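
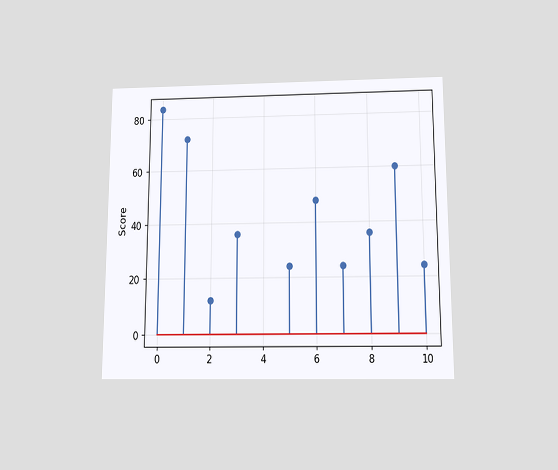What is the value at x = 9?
The chart is viewed slightly from below. The stem at x=9 reaches 60.

60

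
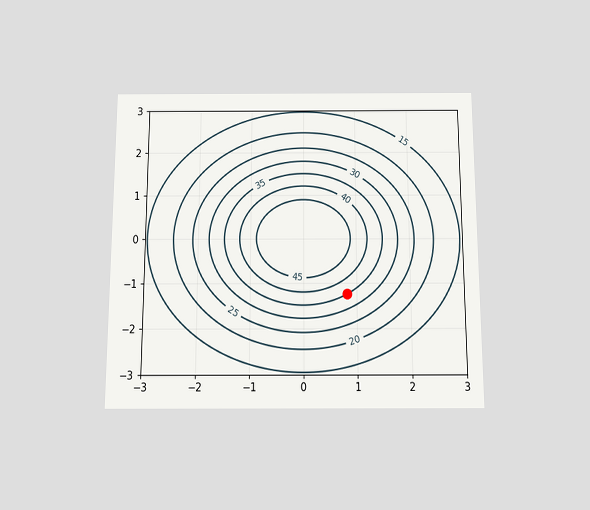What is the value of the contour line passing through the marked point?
35

The chart is viewed slightly from below. The marked point sits on the contour labelled 35.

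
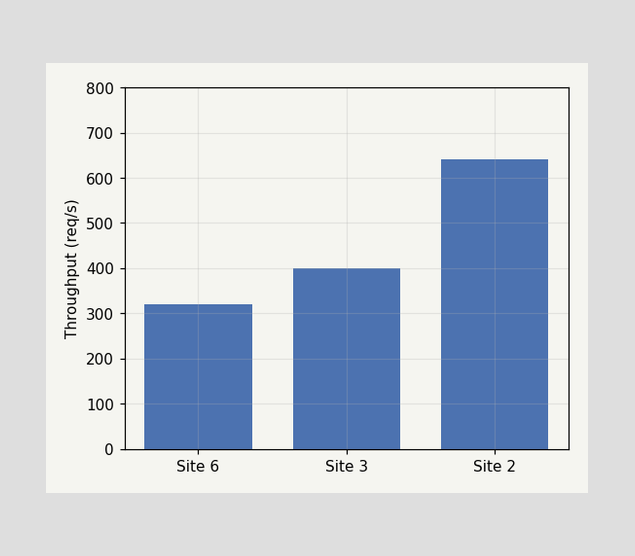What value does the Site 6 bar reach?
Reading along the chart's y-axis, the Site 6 bar reaches 320req/s.

320req/s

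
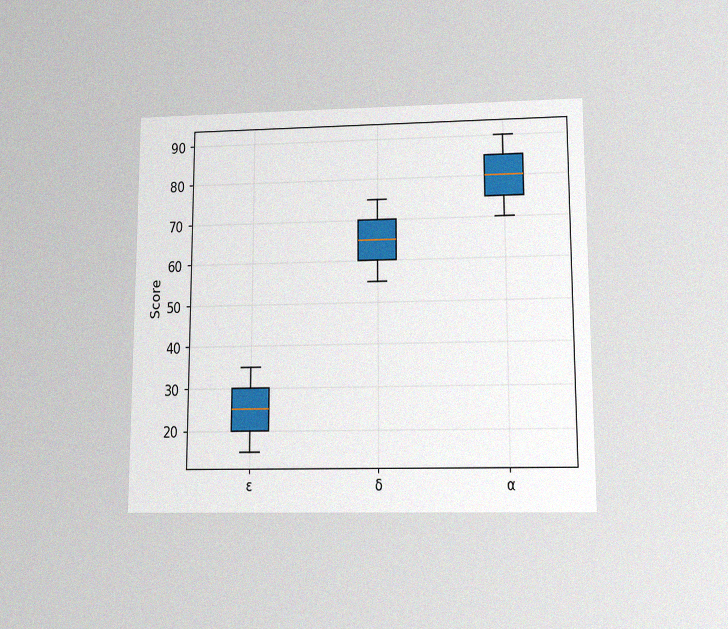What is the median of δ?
65

The chart is viewed slightly from below, with some photo noise. The median line in the δ box sits at 65.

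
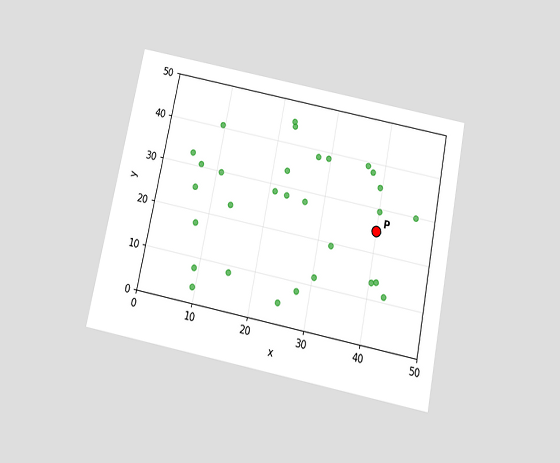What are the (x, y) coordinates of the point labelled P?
The chart is tilted about 11° clockwise and viewed slightly from below. Following the gridlines from P to each axis, P sits at (40, 25).

(40, 25)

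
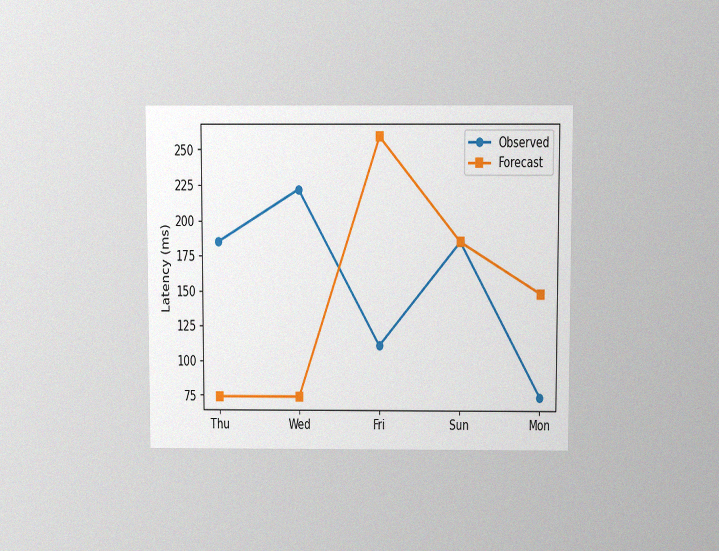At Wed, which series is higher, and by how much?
Observed, by 148ms

The chart is viewed slightly from above, with some photo noise. At Wed, Observed sits above the other line by 148ms.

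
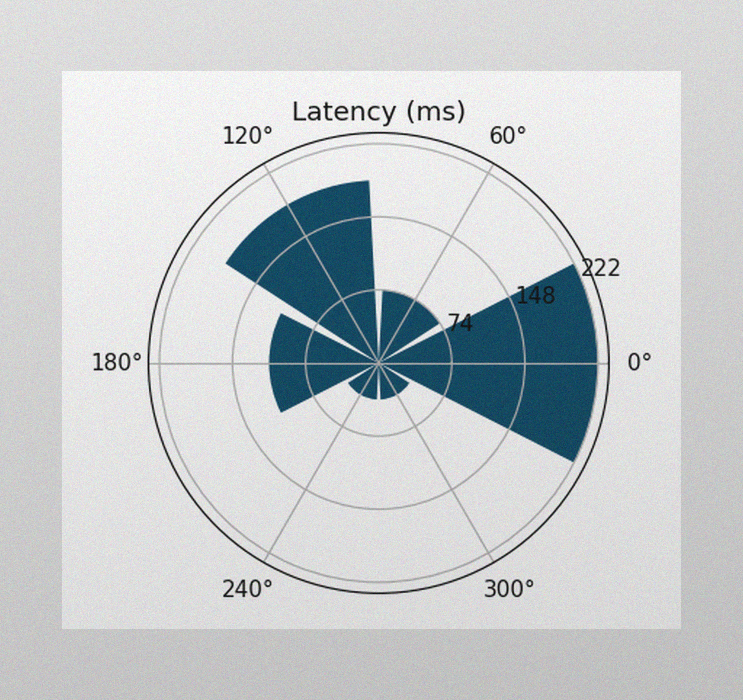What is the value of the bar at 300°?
37ms

The image has some photo noise and uneven lighting. The bar at 300° reaches 37ms on the radial axis.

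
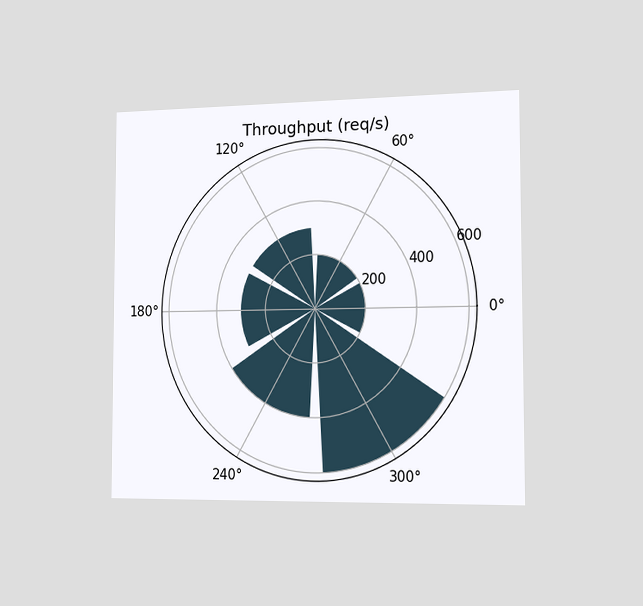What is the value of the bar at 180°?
The chart is viewed slightly from the right. The bar at 180° reaches 300req/s on the radial axis.

300req/s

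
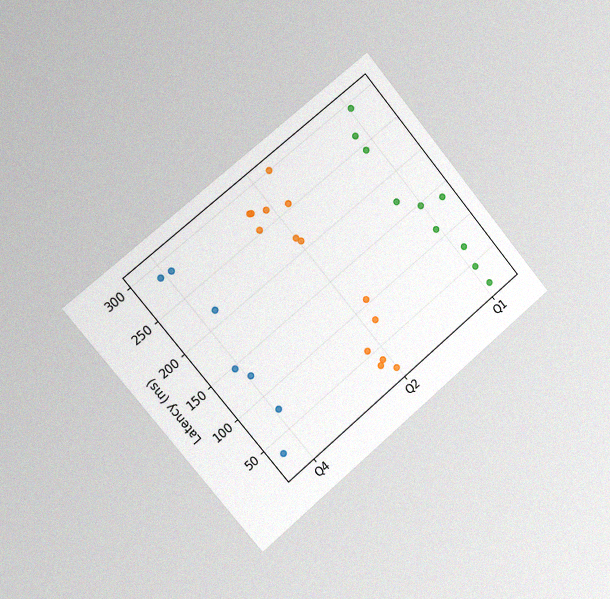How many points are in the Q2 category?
The chart is tilted about 40° counter-clockwise and viewed slightly from the left, with some photo noise. Counting the markers in the Q2 column gives 14.

14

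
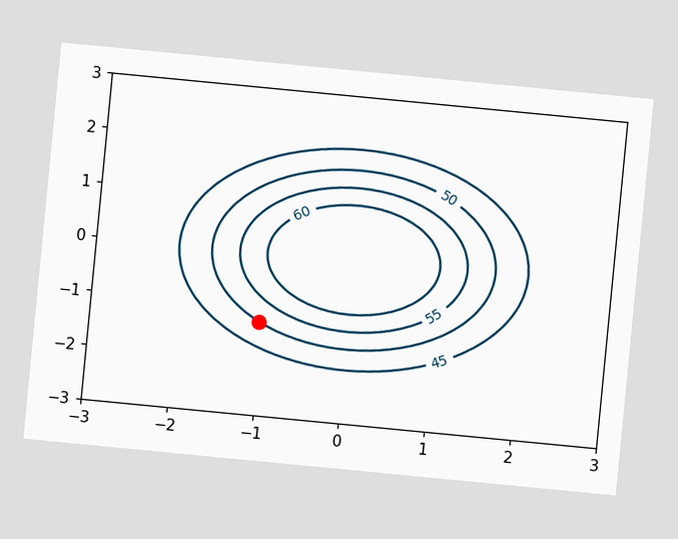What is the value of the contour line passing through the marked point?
The chart is tilted about 5° clockwise. The marked point sits on the contour labelled 50.

50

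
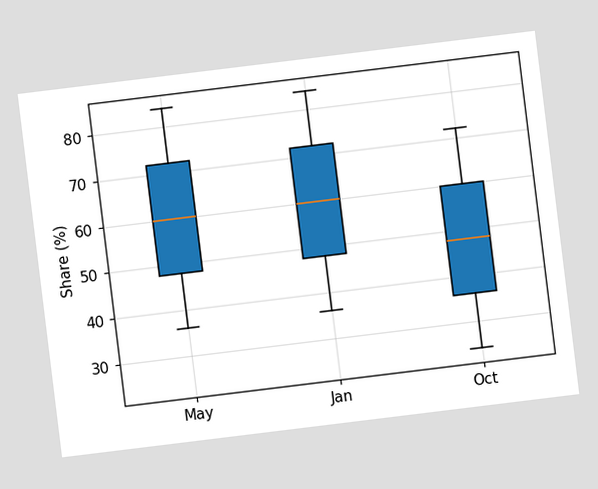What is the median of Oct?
The chart is tilted about 7° counter-clockwise. The median line in the Oct box sits at 48%.

48%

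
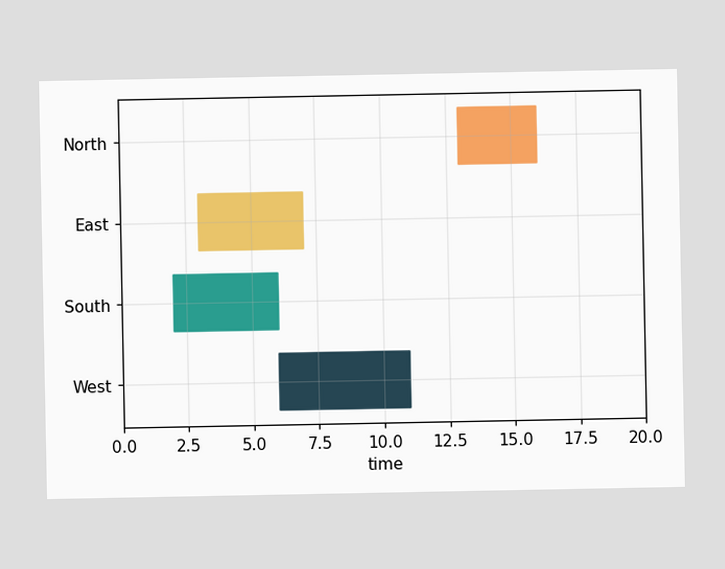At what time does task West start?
The West bar begins at t=6.

6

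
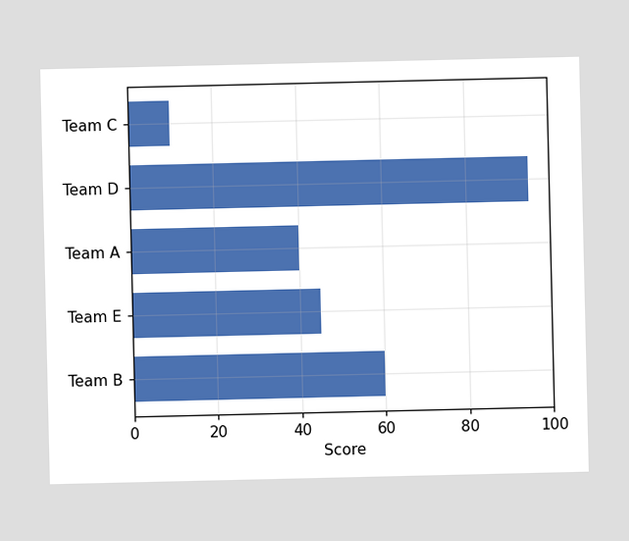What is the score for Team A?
40

Reading along the chart's x-axis, the Team A bar reaches 40.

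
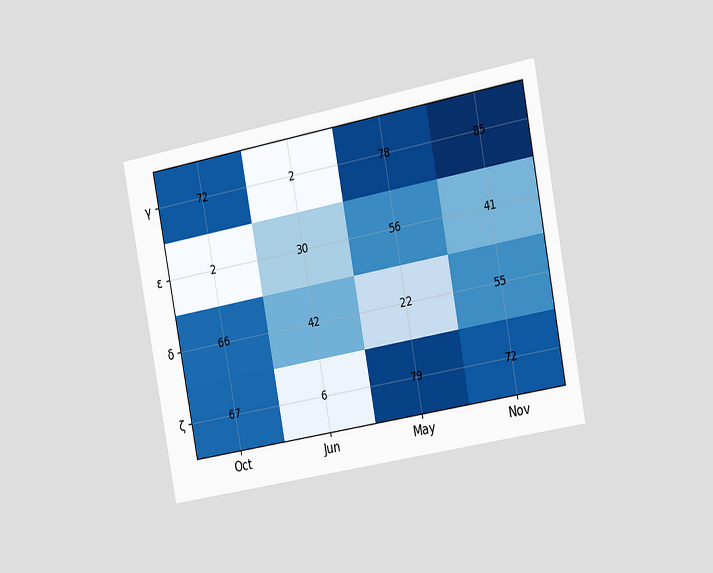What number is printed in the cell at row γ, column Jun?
2

The chart is tilted about 11° counter-clockwise and viewed slightly from the right. The (γ, Jun) cell reads 2.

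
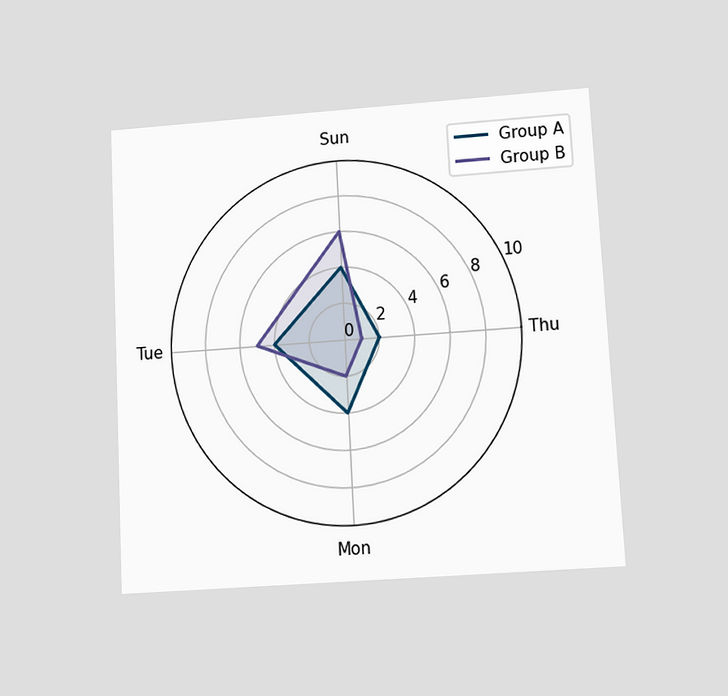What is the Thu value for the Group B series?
The chart is tilted about 3° counter-clockwise and viewed slightly from below. On the Thu axis, Group B reaches 1.

1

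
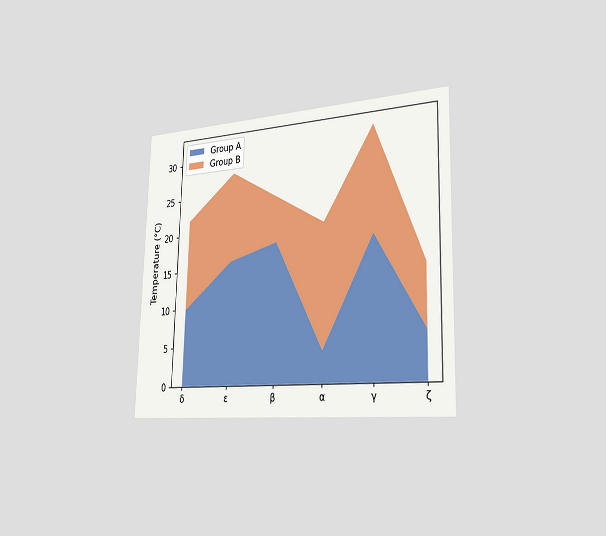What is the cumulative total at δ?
22°C

The chart is viewed slightly from the right. The stacked total at δ reaches 22°C.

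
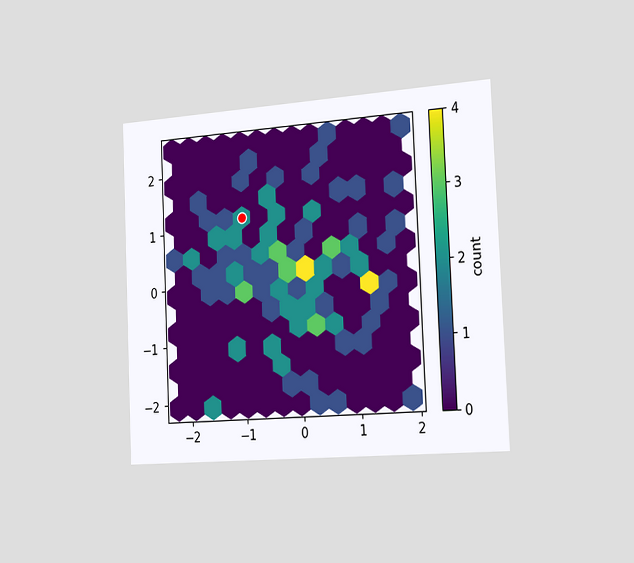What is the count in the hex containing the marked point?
2

The chart is tilted about 3° counter-clockwise and viewed slightly from the right. The marked hex reads 2 on the colorbar.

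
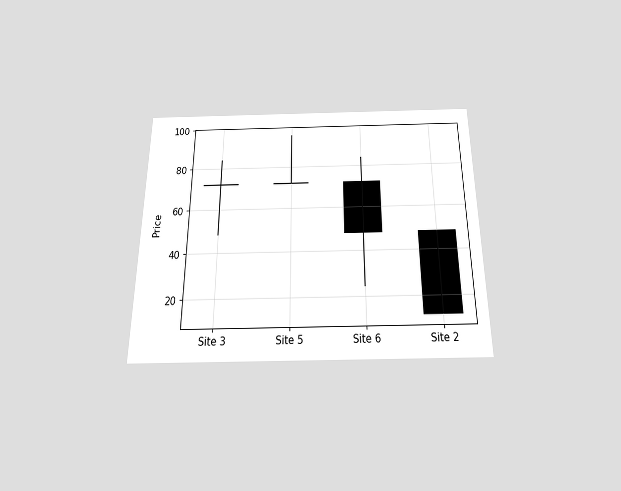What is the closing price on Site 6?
The chart is viewed slightly from below. The Site 6 candle closes at 48.

48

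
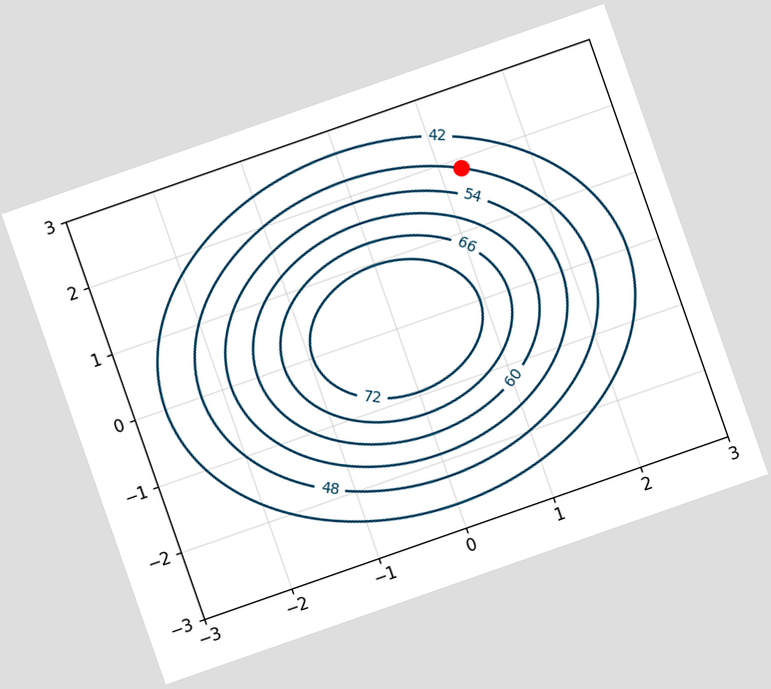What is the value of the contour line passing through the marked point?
The chart is tilted about 19° counter-clockwise. The marked point sits on the contour labelled 48.

48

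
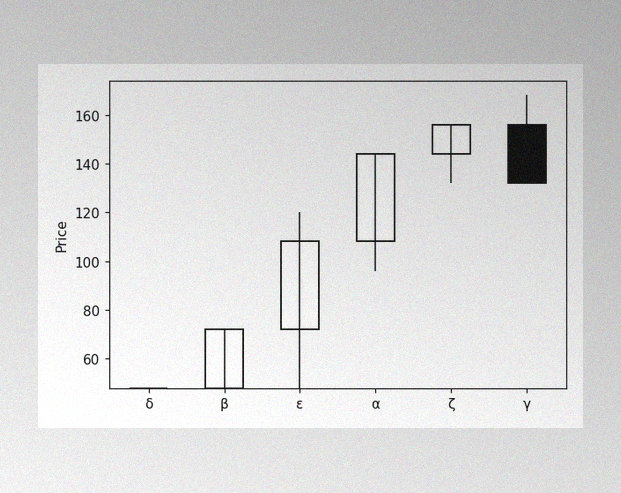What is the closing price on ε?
The image has some photo noise and uneven lighting. The ε candle closes at 108.

108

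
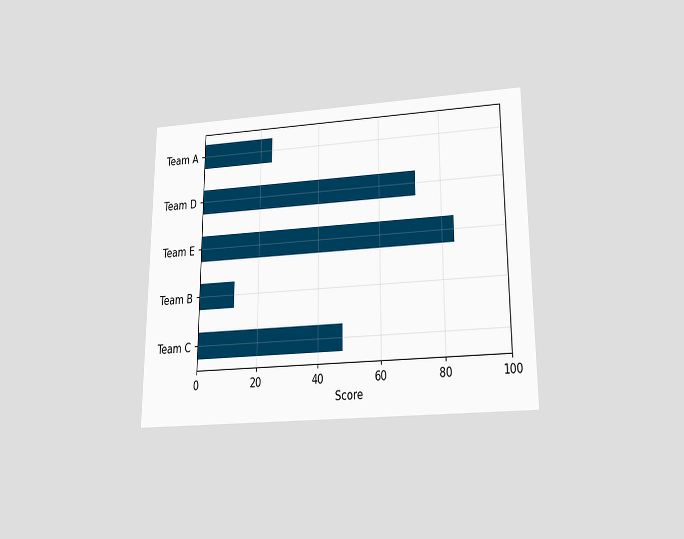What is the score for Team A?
The chart is viewed slightly from below. Reading along the chart's x-axis, the Team A bar reaches 24.

24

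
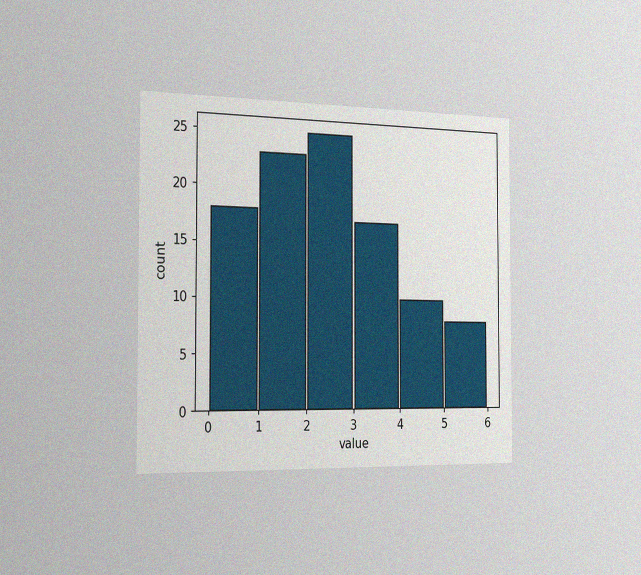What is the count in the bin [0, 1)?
The chart is viewed slightly from the left, with some photo noise. The [0, 1) bin has height 18.

18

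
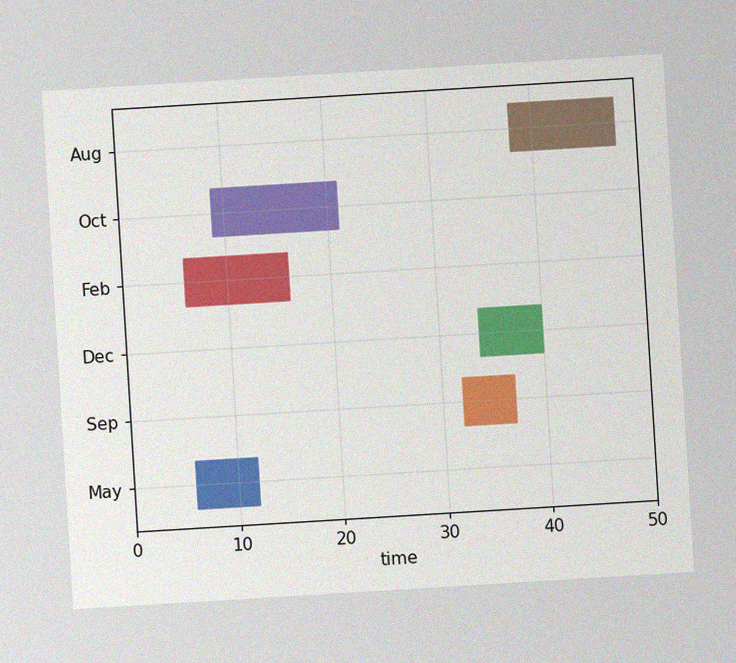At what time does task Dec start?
The chart is tilted about 3° counter-clockwise, with some photo noise. The Dec bar begins at t=34.

34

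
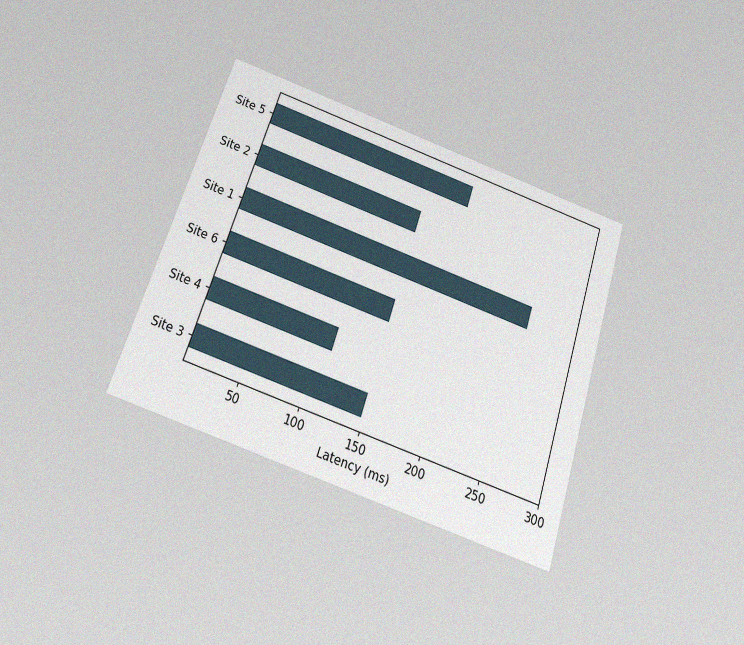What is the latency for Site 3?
The chart is tilted about 18° clockwise and viewed slightly from below, with some photo noise. Reading along the chart's x-axis, the Site 3 bar reaches 148ms.

148ms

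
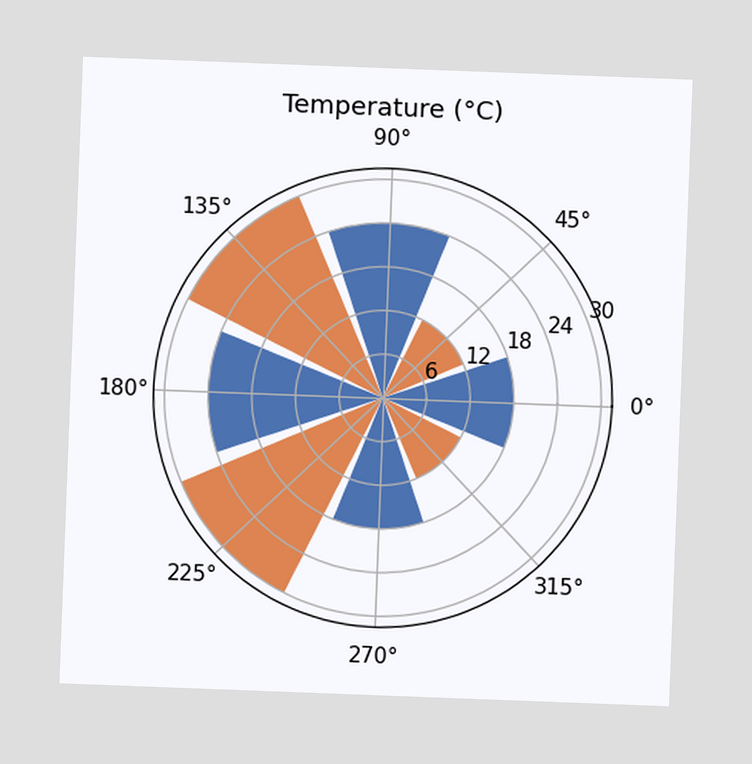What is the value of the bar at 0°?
18°C

The chart is tilted about 2° clockwise. The bar at 0° reaches 18°C on the radial axis.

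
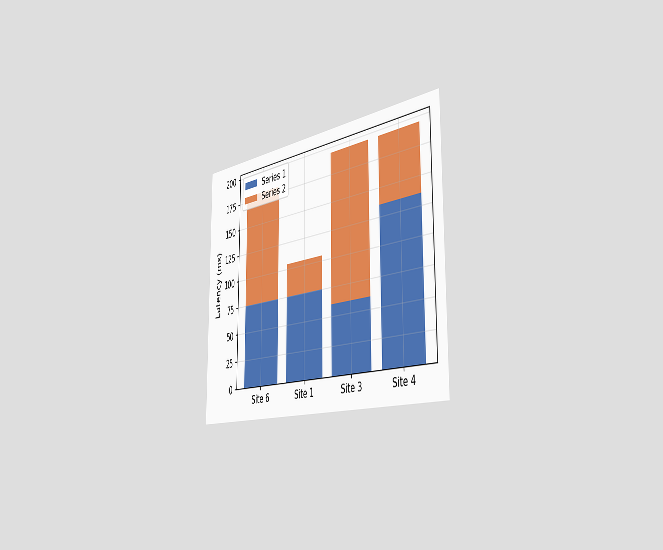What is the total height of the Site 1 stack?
The chart is viewed slightly from the right. The Site 1 stack's top reaches 105ms on the y-axis.

105ms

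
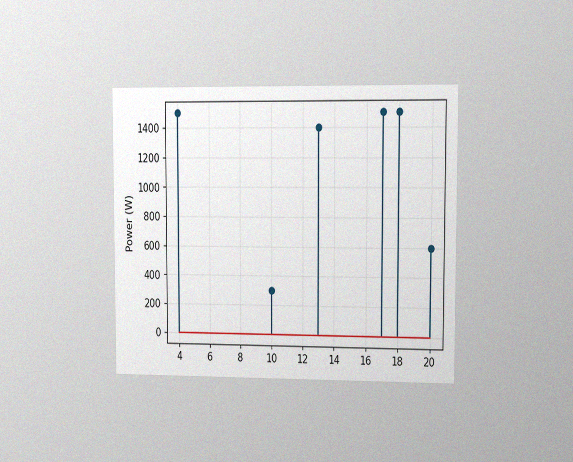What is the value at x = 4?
The chart is viewed slightly from the right, with some photo noise. The stem at x=4 reaches 1500W.

1500W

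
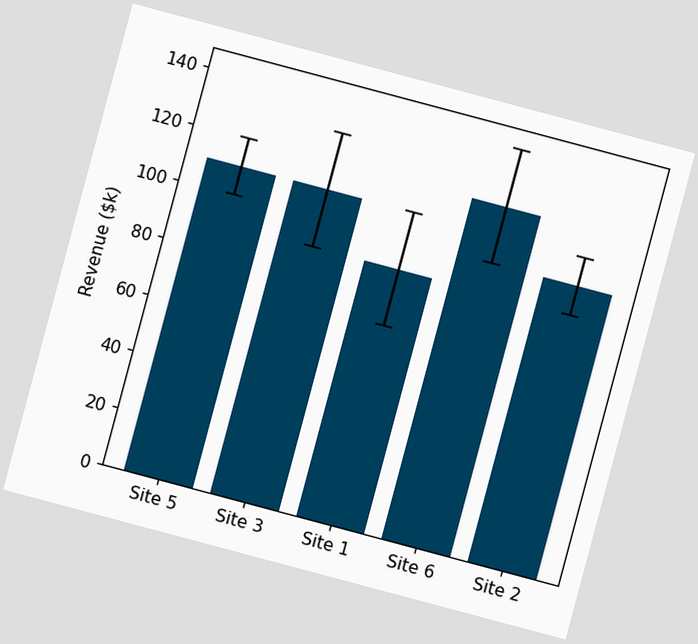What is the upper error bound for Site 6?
$140k

The chart is tilted about 15° clockwise. The Site 6 bar's upper whisker reaches $140k.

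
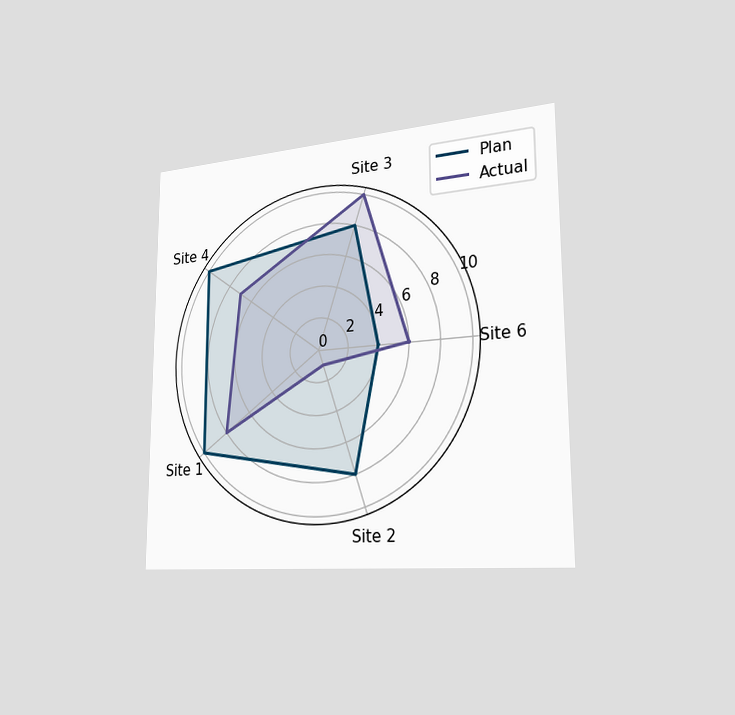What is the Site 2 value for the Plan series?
8

The chart is viewed slightly from the right. On the Site 2 axis, Plan reaches 8.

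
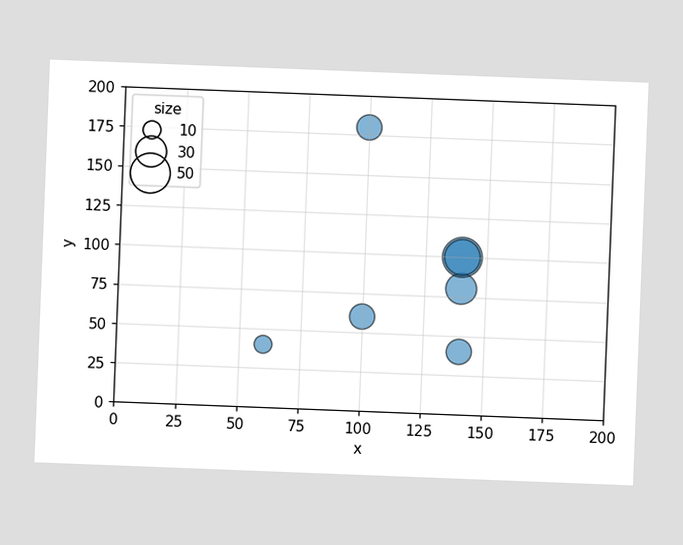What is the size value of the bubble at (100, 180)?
20

The chart is tilted about 2° clockwise. Matching the bubble at (100, 180) against the size legend gives 20.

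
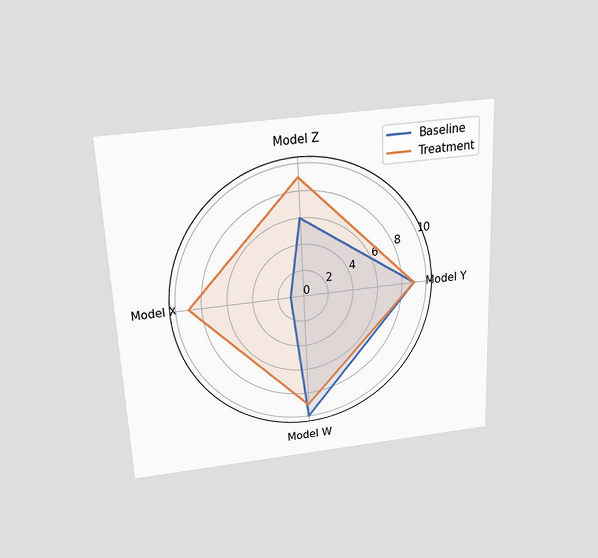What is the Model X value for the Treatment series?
The chart is tilted about 3° counter-clockwise and viewed slightly from above. On the Model X axis, Treatment reaches 9.

9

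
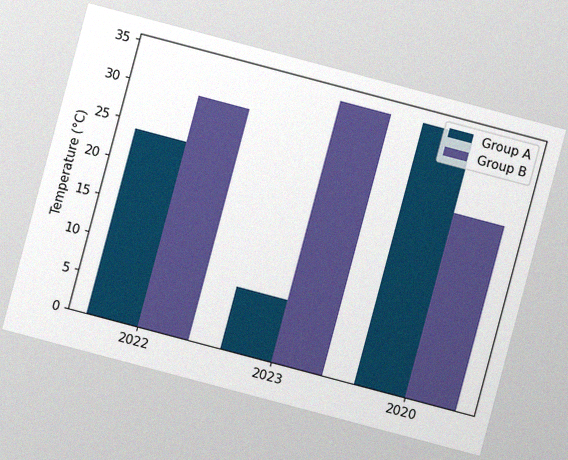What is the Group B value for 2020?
24°C

The chart is tilted about 15° clockwise, with some photo noise. The Group B bar at 2020 reaches 24°C on the y-axis.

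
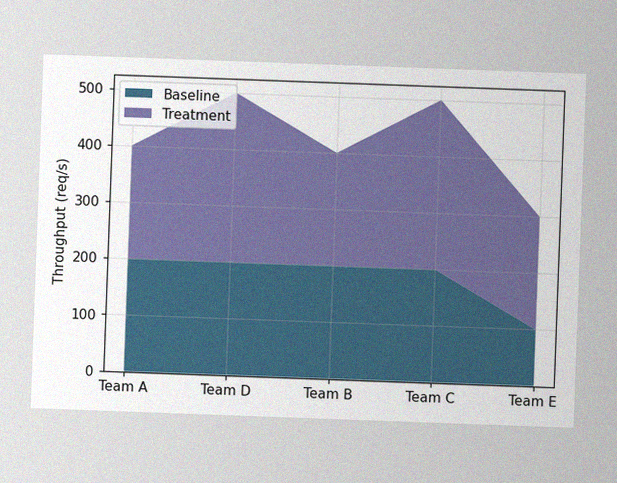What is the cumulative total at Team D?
500req/s

The chart is tilted about 2° clockwise, with some photo noise. The stacked total at Team D reaches 500req/s.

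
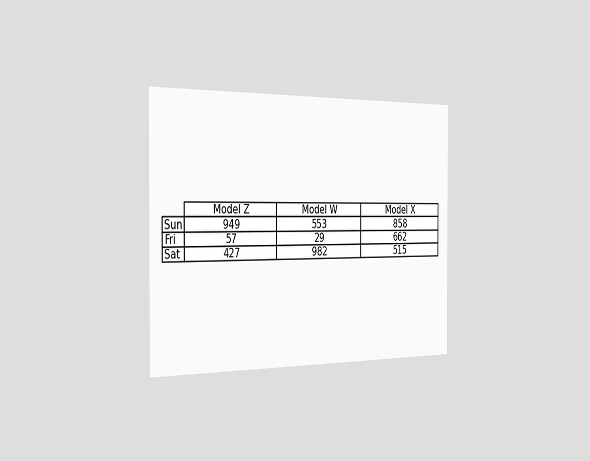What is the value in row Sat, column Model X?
The chart is viewed slightly from the left. The (Sat, Model X) cell reads 515.

515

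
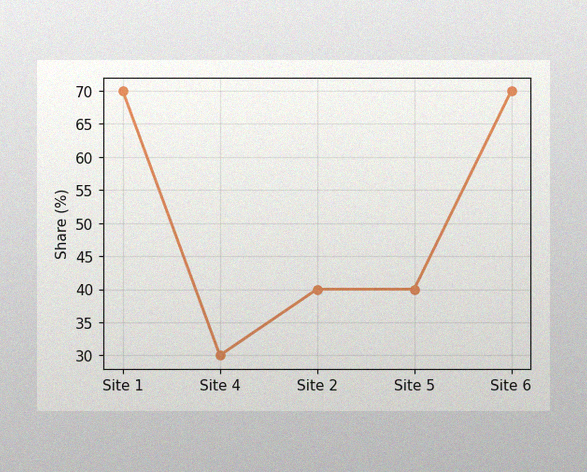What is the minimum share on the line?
The image has some photo noise and uneven lighting. The lowest point is at Site 4, and reading across to the y-axis gives 30%.

30%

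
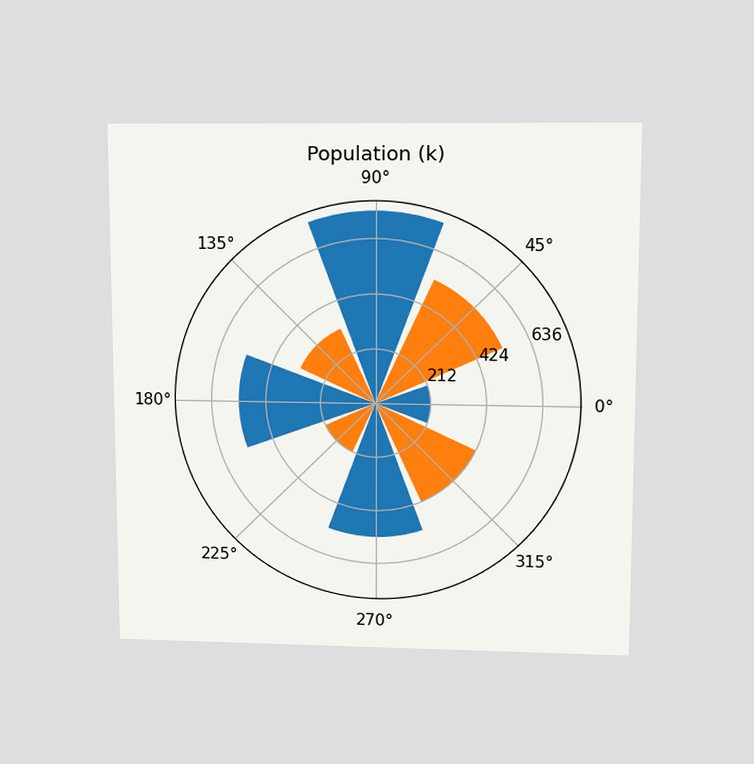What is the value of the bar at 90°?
The chart is viewed slightly from above. The bar at 90° reaches 742k on the radial axis.

742k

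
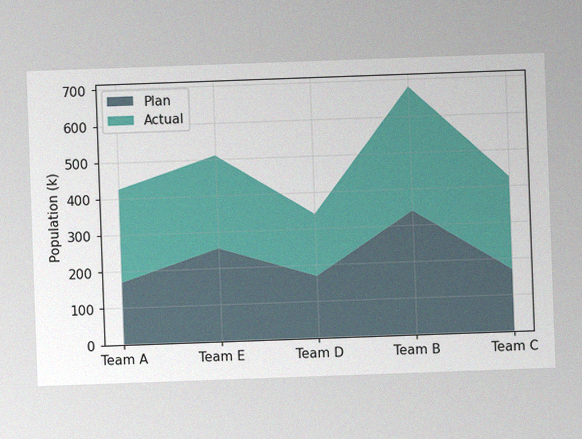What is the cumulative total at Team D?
The chart is tilted about 2° counter-clockwise, with some photo noise. The stacked total at Team D reaches 340k.

340k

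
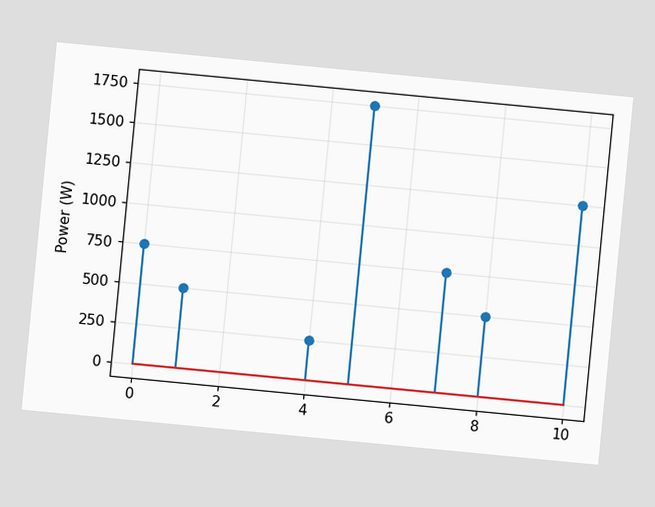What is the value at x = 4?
The chart is tilted about 5° clockwise. The stem at x=4 reaches 250W.

250W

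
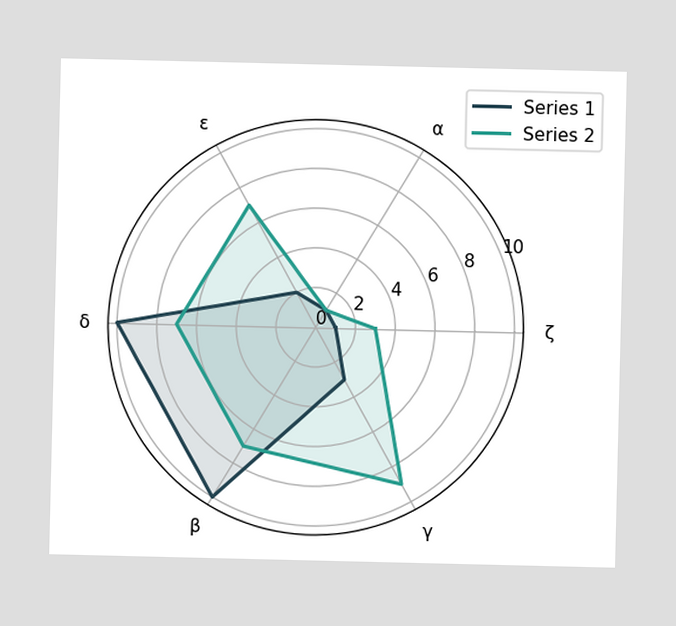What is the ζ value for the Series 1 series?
1

On the ζ axis, Series 1 reaches 1.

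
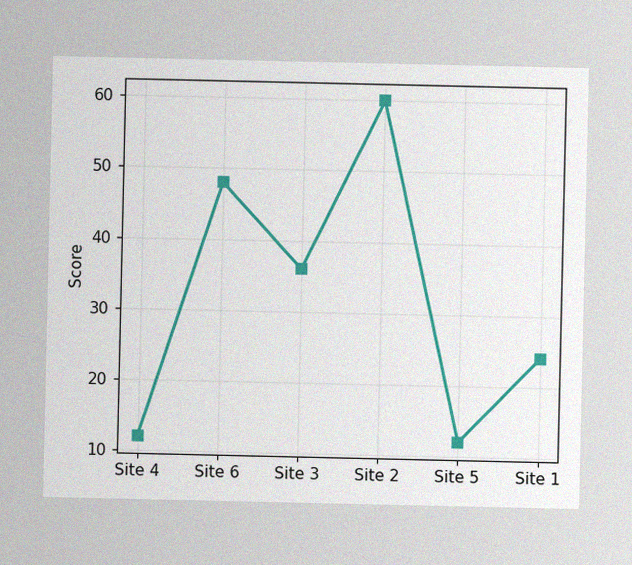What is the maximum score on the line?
The image has some photo noise and uneven lighting. The highest point is at Site 2, and reading across to the y-axis gives 60.

60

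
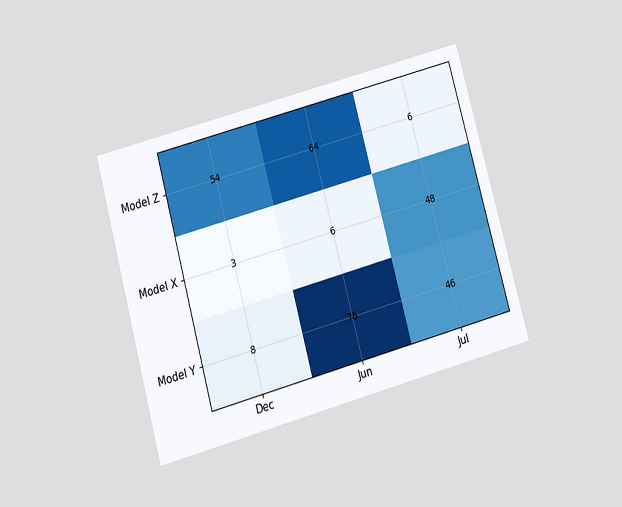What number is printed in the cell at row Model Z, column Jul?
6

The chart is tilted about 15° counter-clockwise and viewed slightly from below. The (Model Z, Jul) cell reads 6.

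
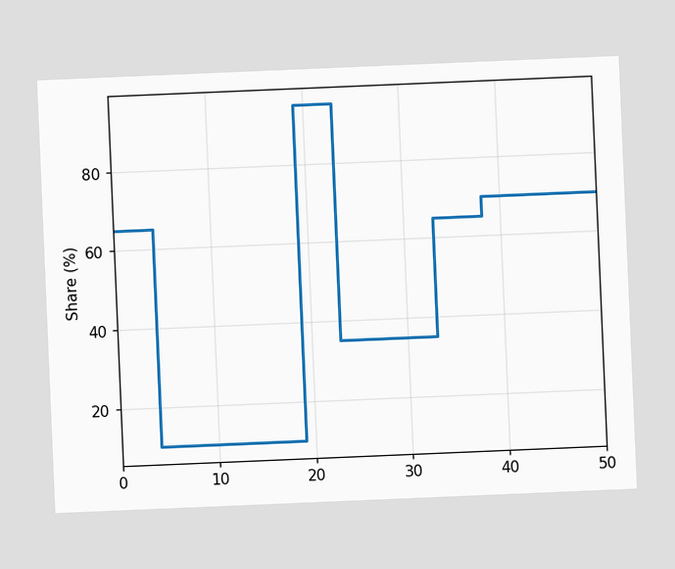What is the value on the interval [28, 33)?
The chart is tilted about 2° counter-clockwise. On [28, 33) the step sits at 35%.

35%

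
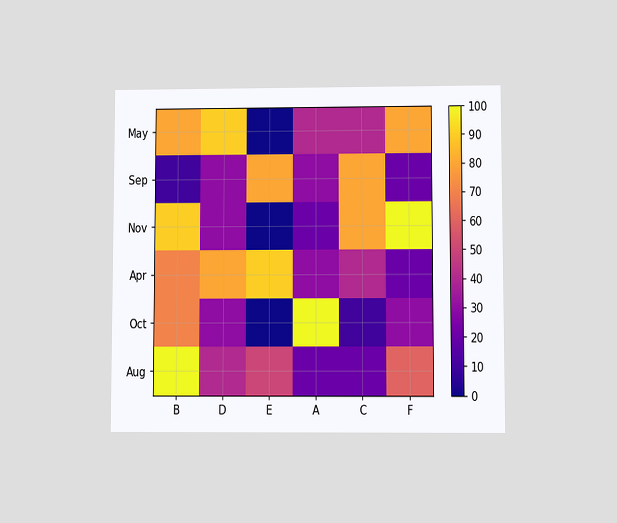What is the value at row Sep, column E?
The chart is viewed at a slight angle. Matching cell (Sep, E) against the colorbar gives 80.

80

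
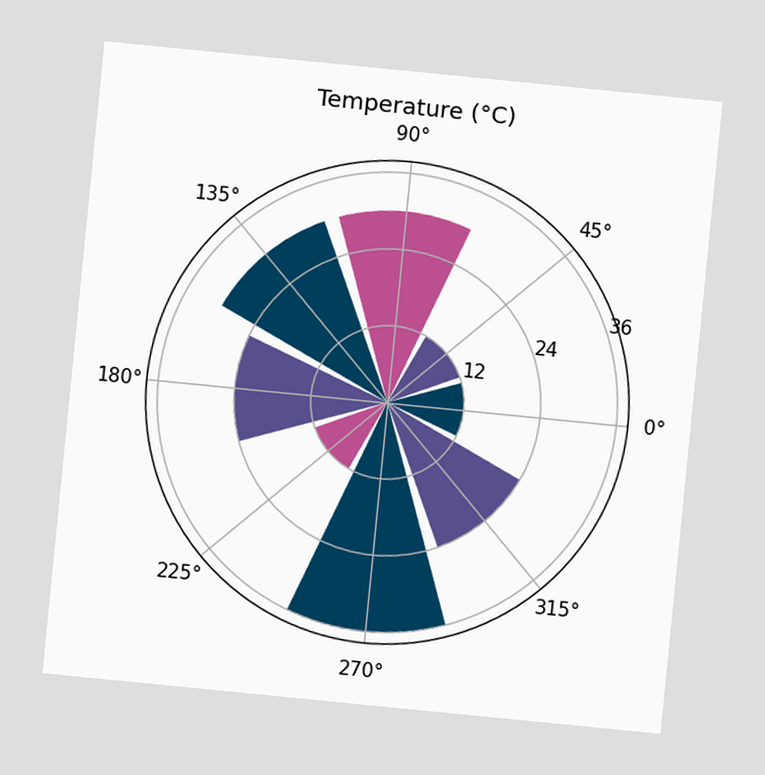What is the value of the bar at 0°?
The chart is tilted about 6° clockwise. The bar at 0° reaches 12°C on the radial axis.

12°C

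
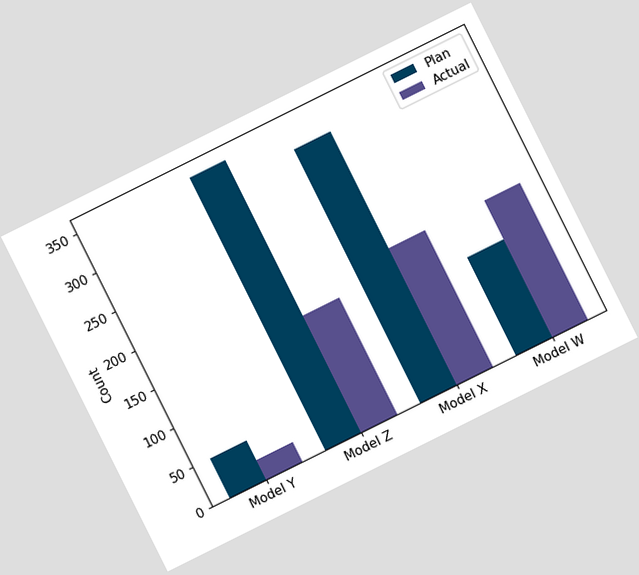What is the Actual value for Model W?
175

The chart is tilted about 26° counter-clockwise. The Actual bar at Model W reaches 175 on the y-axis.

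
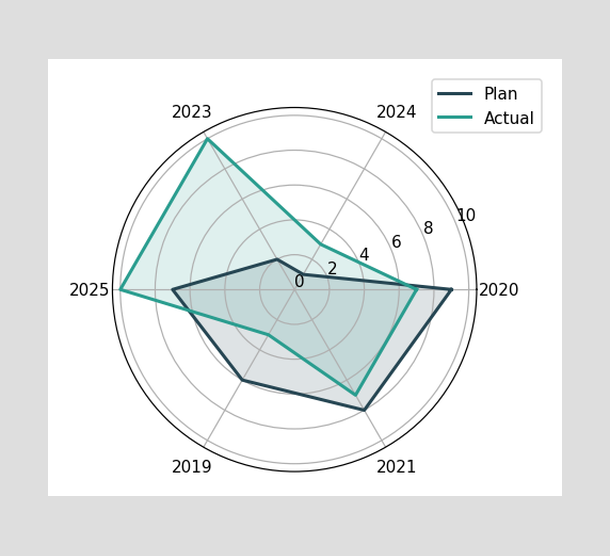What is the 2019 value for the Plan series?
On the 2019 axis, Plan reaches 6.

6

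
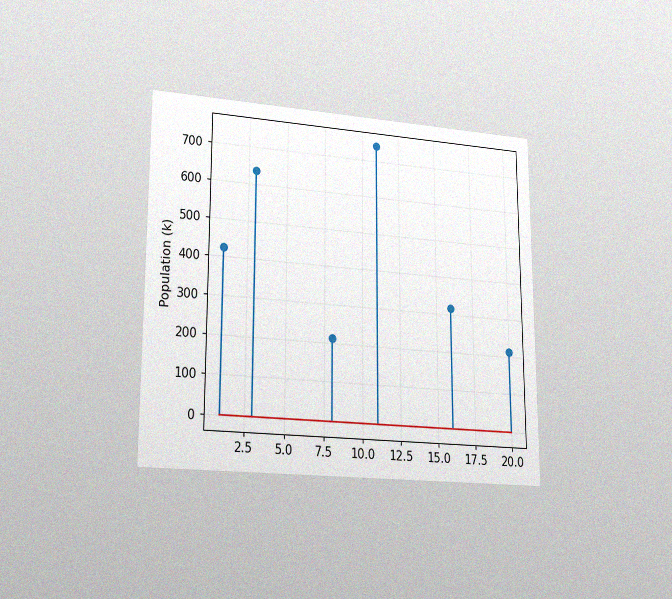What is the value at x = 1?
The chart is viewed at a slight angle, with some photo noise. The stem at x=1 reaches 424k.

424k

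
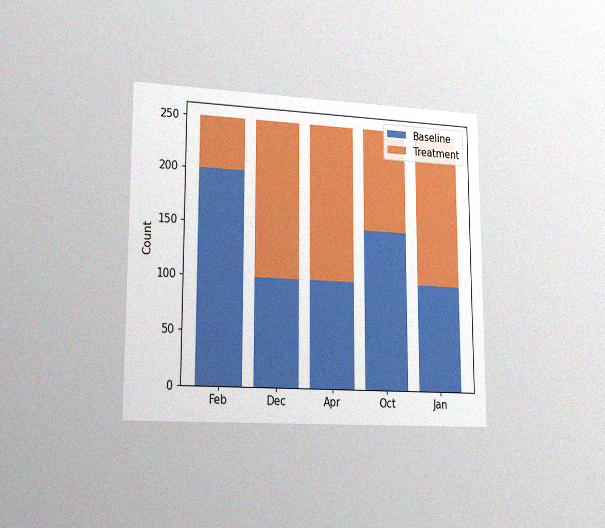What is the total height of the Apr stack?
The chart is viewed slightly from the left, with some photo noise. The Apr stack's top reaches 250 on the y-axis.

250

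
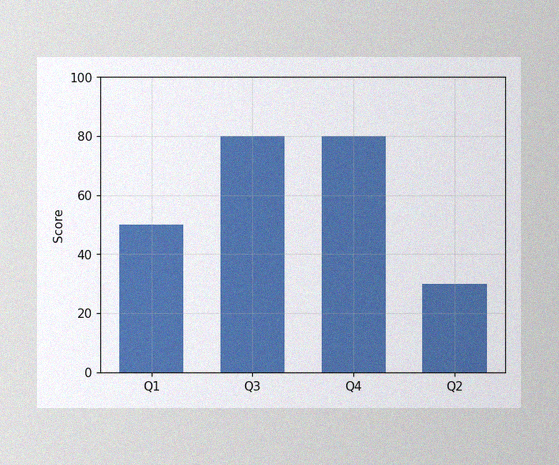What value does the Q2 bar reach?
The image has some photo noise and uneven lighting. Reading along the chart's y-axis, the Q2 bar reaches 30.

30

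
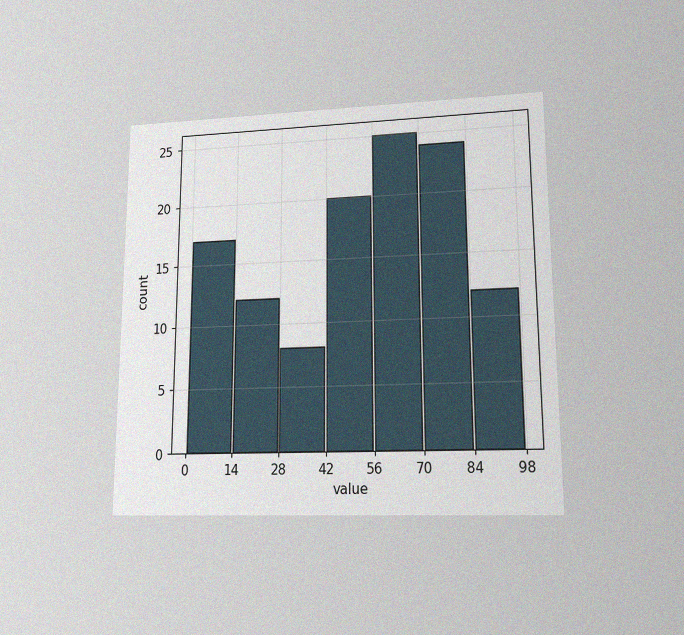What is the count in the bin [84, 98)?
12

The chart is viewed at a slight angle, with some photo noise. The [84, 98) bin has height 12.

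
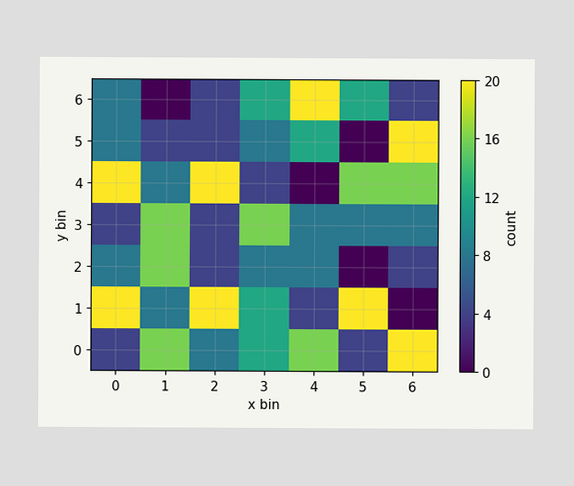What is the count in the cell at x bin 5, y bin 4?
16

Matching the cell (5, 4) against the colorbar gives 16.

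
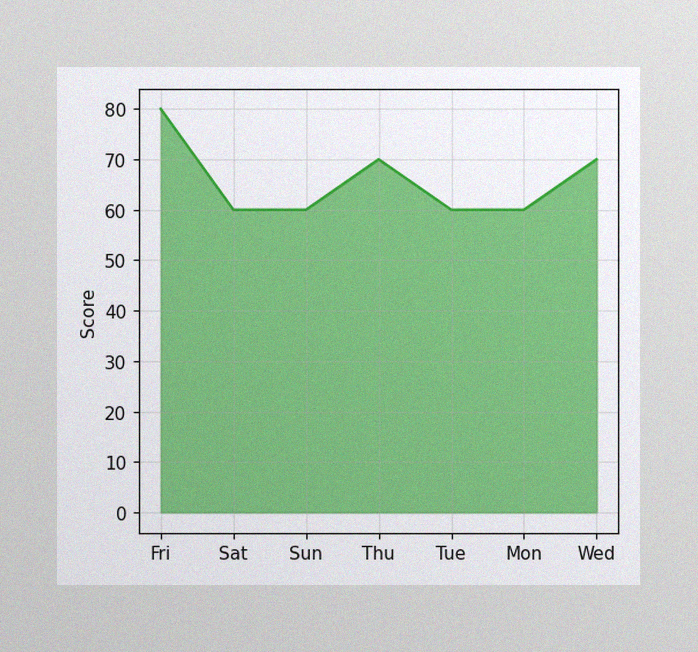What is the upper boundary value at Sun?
60

The image has some photo noise and uneven lighting. At Sun the upper boundary is at 60.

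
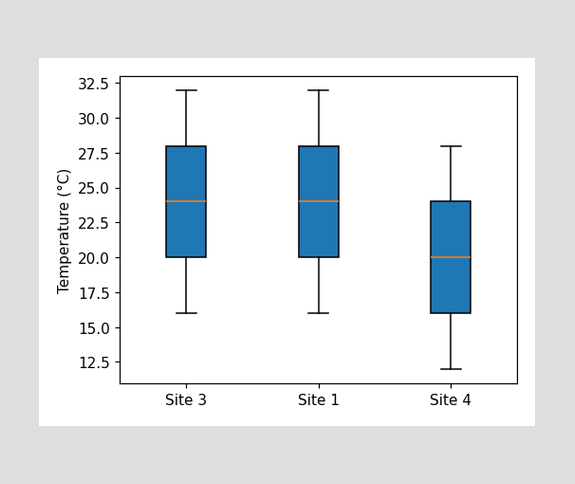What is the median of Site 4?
The median line in the Site 4 box sits at 20°C.

20°C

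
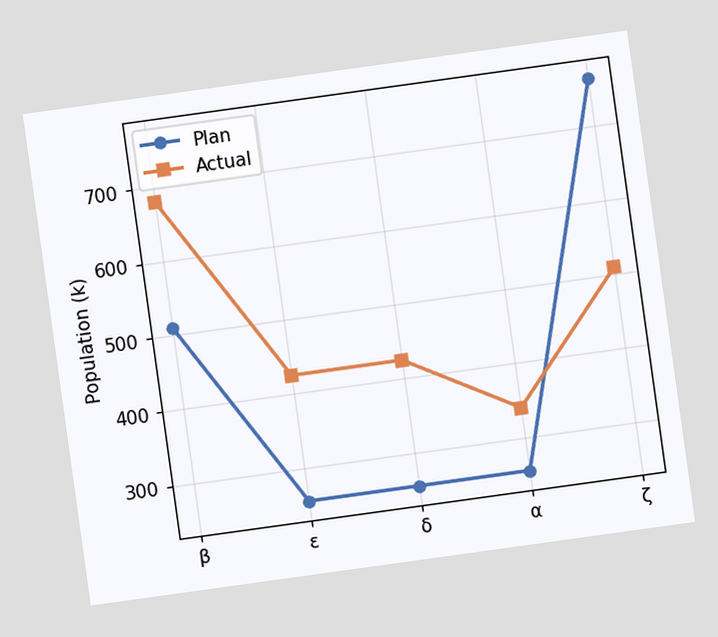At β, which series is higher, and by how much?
The chart is tilted about 8° counter-clockwise. At β, Actual sits above the other line by 170k.

Actual, by 170k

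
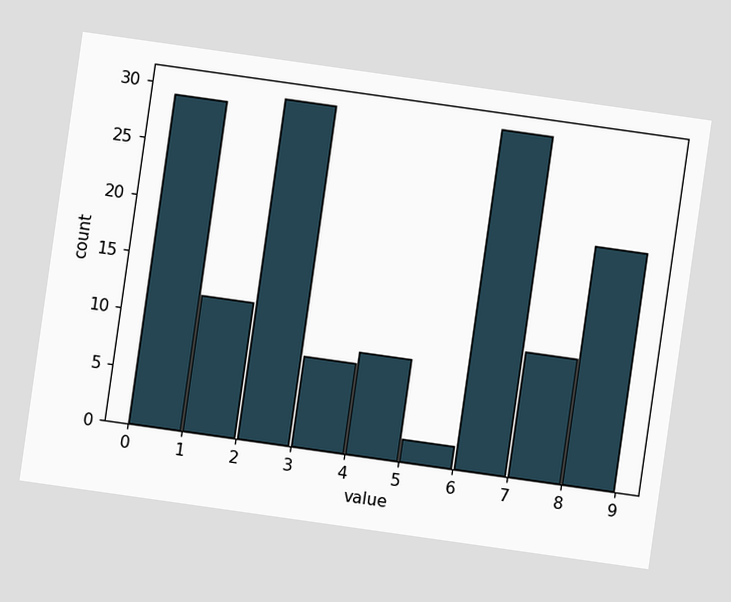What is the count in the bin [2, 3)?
30

The chart is tilted about 8° clockwise. The [2, 3) bin has height 30.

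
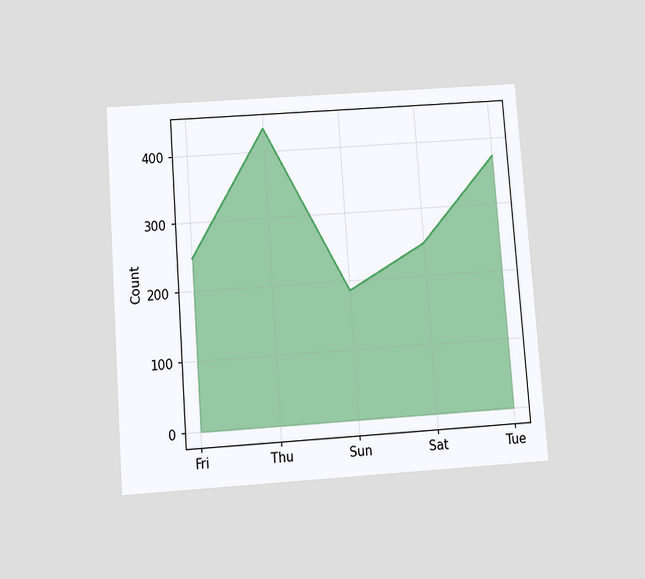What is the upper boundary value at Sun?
186

The chart is tilted about 4° counter-clockwise and viewed slightly from below. At Sun the upper boundary is at 186.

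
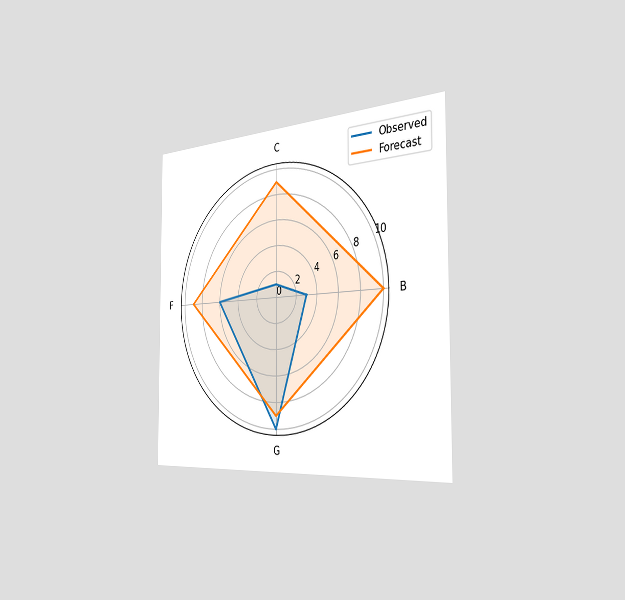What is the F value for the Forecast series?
9

The chart is viewed slightly from the right. On the F axis, Forecast reaches 9.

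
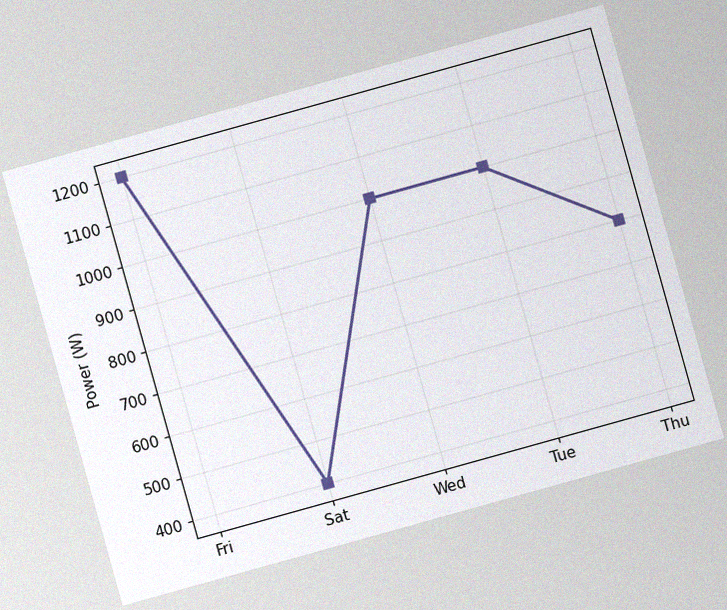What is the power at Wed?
The chart is tilted about 16° counter-clockwise, with some photo noise. At Wed, the line is at 1000W.

1000W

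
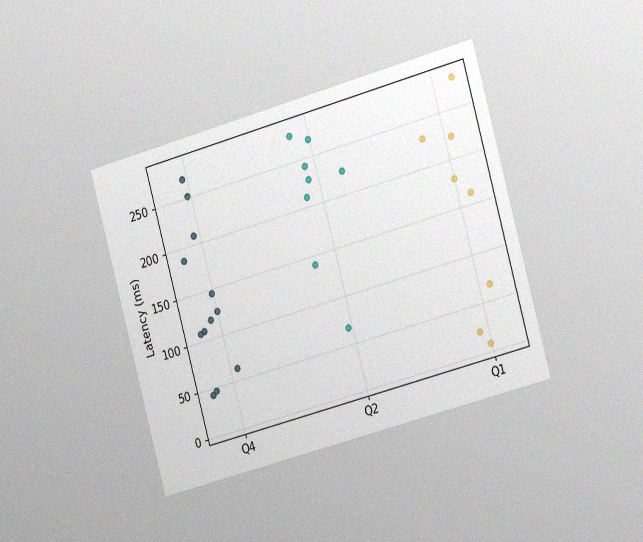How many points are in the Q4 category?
The chart is tilted about 15° counter-clockwise and viewed slightly from the right, with some photo noise. Counting the markers in the Q4 column gives 12.

12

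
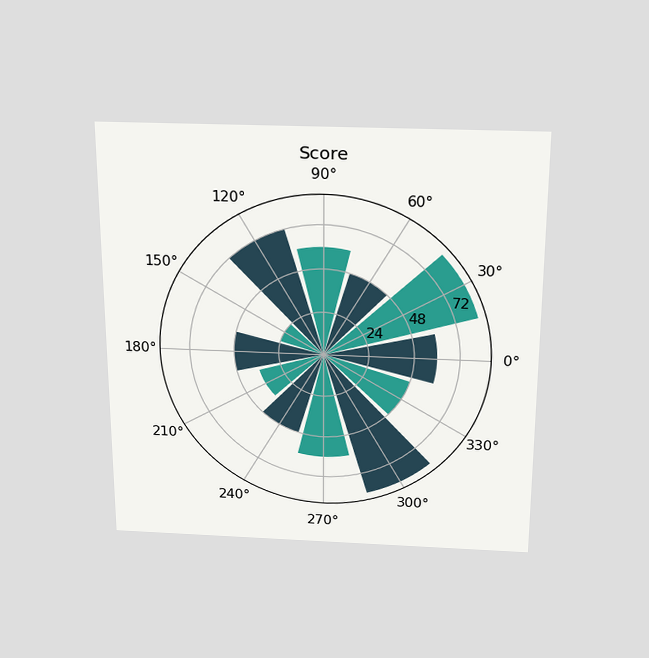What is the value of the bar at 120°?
The chart is viewed slightly from above. The bar at 120° reaches 72 on the radial axis.

72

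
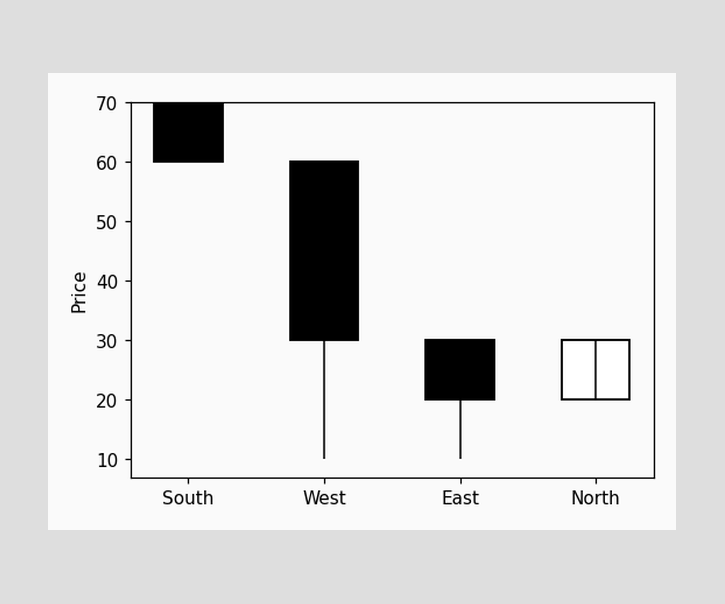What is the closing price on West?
The West candle closes at 30.

30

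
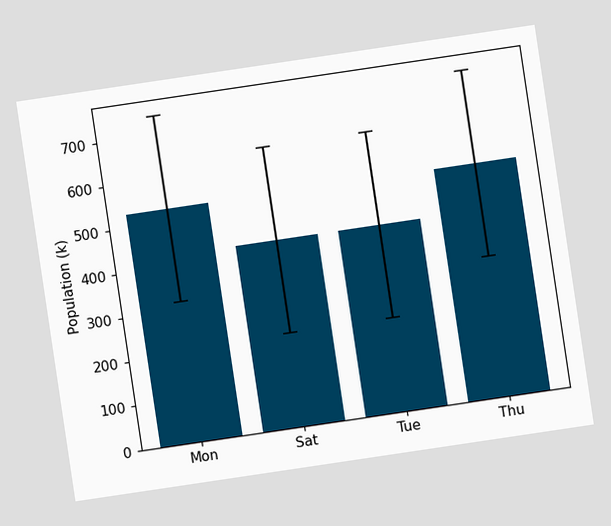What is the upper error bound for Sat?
The chart is tilted about 8° counter-clockwise. The Sat bar's upper whisker reaches 636k.

636k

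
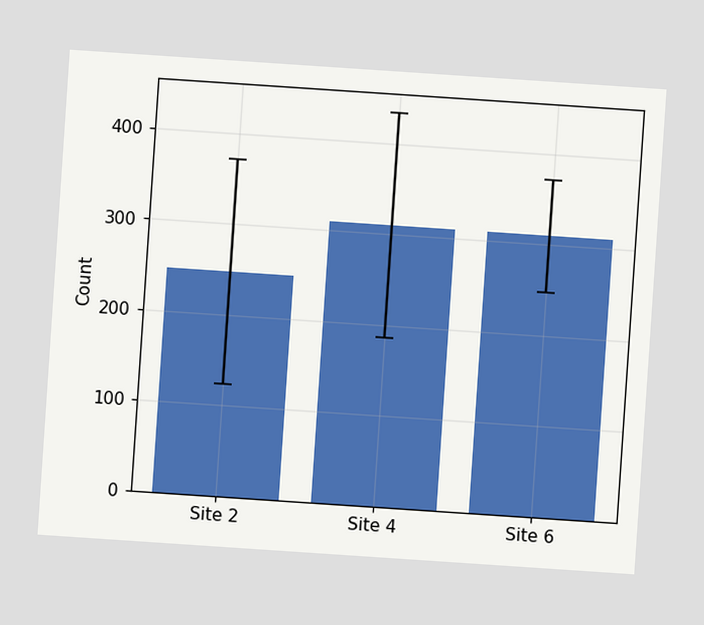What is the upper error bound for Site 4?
434

The chart is tilted about 4° clockwise. The Site 4 bar's upper whisker reaches 434.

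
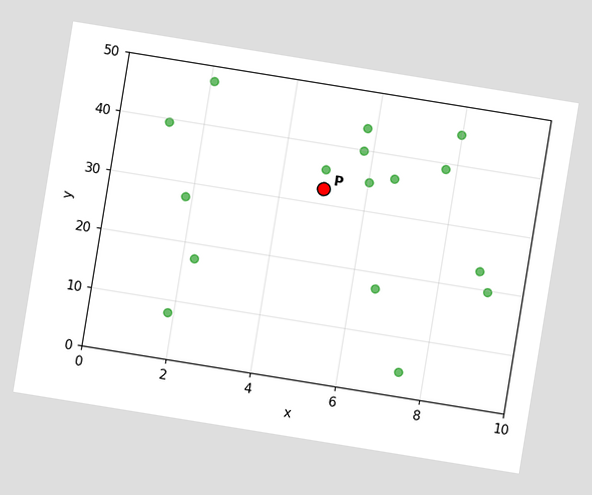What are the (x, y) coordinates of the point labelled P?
The chart is tilted about 9° clockwise. Following the gridlines from P to each axis, P sits at (5, 32.5).

(5, 32.5)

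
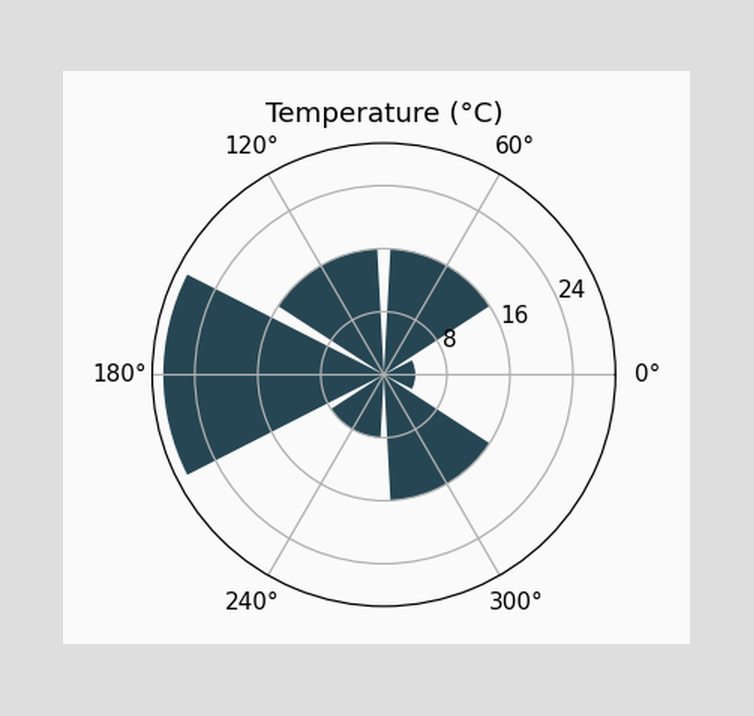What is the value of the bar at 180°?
28°C

The bar at 180° reaches 28°C on the radial axis.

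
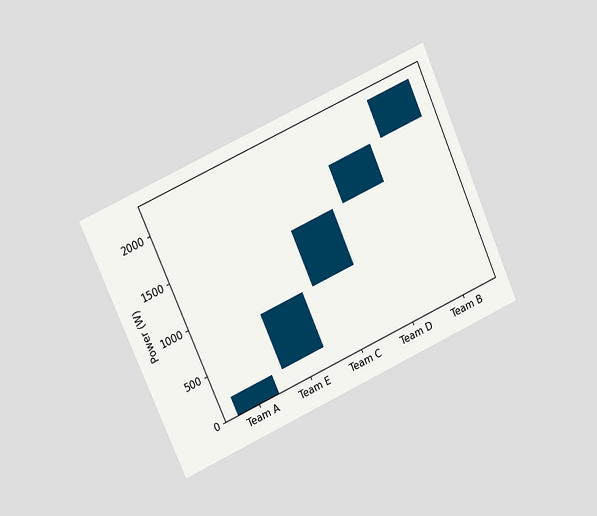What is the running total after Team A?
200W

The chart is tilted about 24° counter-clockwise and viewed at a slight angle. After Team A the running total reaches 200W.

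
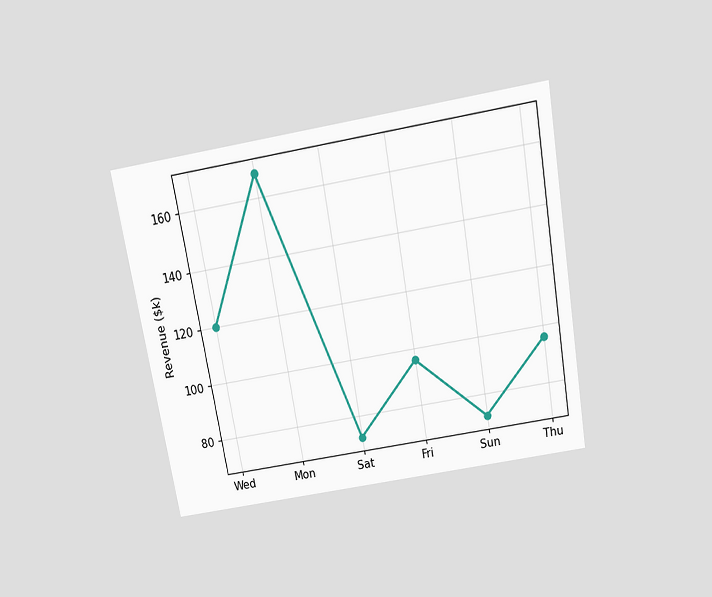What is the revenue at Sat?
$72k

The chart is tilted about 10° counter-clockwise and viewed slightly from above. At Sat, the line is at $72k.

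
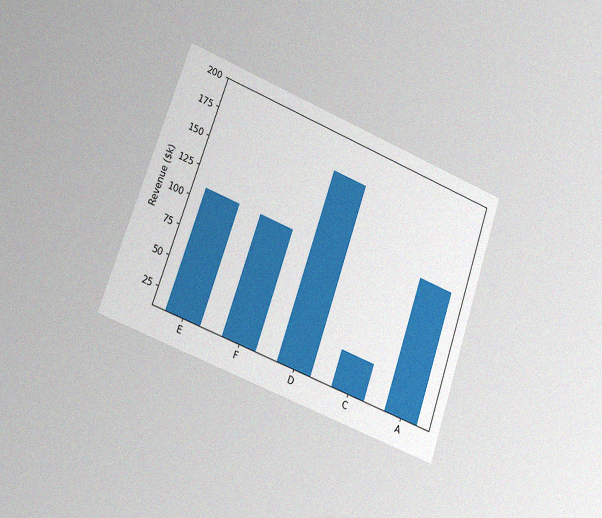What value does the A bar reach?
$120k

The chart is tilted about 19° clockwise and viewed slightly from the left, with some photo noise. Reading along the chart's y-axis, the A bar reaches $120k.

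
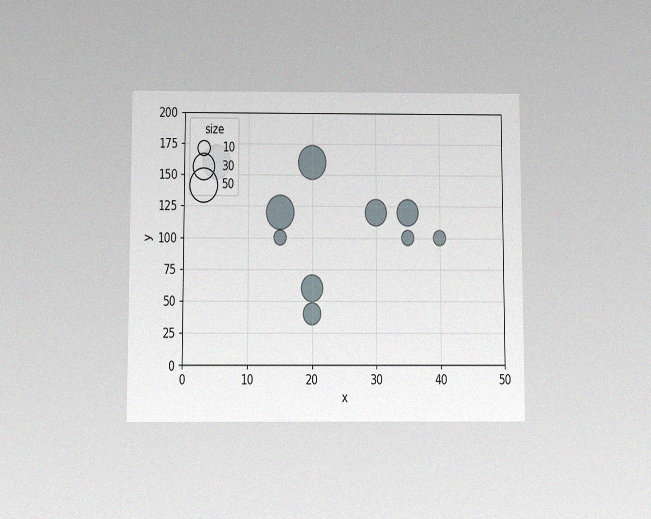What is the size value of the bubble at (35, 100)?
The chart is viewed slightly from below, with some photo noise. Matching the bubble at (35, 100) against the size legend gives 10.

10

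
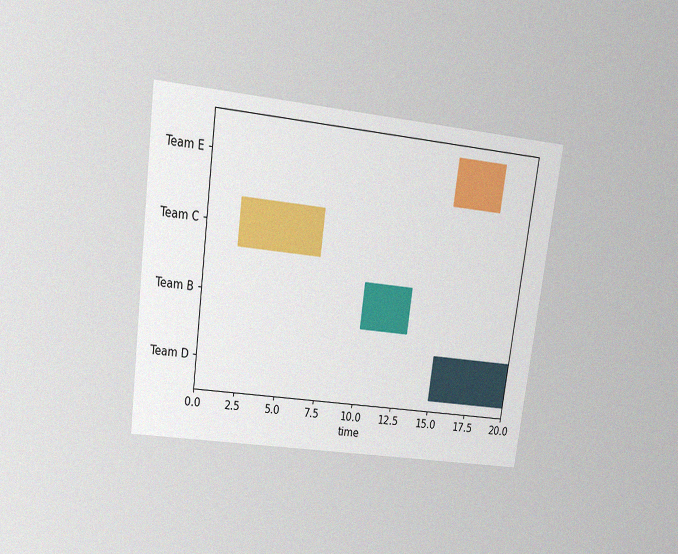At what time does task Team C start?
The chart is tilted about 8° clockwise and viewed slightly from above, with some photo noise. The Team C bar begins at t=2.

2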